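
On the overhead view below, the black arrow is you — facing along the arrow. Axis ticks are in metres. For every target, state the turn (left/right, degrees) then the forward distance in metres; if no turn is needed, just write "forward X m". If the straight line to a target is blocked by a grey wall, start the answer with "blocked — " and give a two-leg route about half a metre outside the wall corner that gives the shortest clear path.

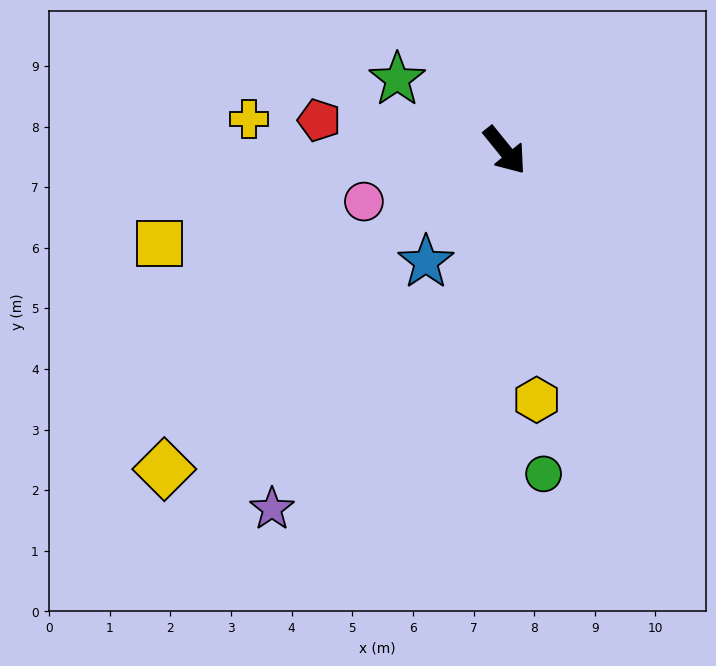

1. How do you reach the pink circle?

turn right 109°, forward 2.5 m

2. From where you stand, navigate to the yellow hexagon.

turn right 32°, forward 4.1 m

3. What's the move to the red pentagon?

turn right 138°, forward 3.1 m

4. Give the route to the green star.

turn right 162°, forward 2.1 m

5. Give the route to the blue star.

turn right 74°, forward 2.3 m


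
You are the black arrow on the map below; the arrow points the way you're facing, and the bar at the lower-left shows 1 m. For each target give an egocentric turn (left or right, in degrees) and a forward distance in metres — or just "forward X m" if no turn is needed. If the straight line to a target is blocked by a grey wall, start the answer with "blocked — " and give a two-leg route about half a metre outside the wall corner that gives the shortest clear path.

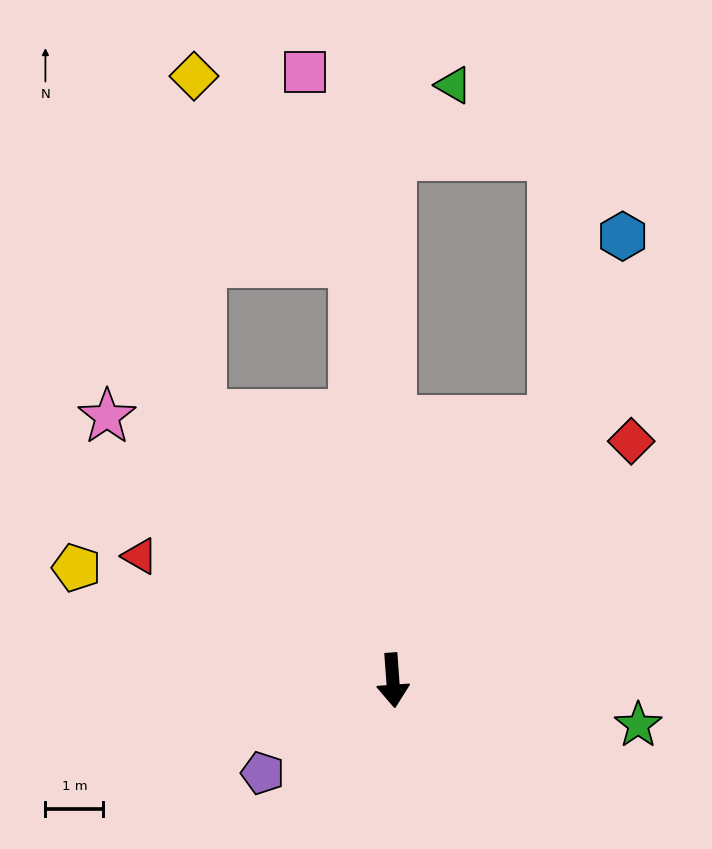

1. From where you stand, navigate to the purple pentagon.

turn right 59°, forward 2.8 m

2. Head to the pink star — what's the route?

turn right 137°, forward 6.7 m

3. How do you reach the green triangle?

blocked — turn left 176°, forward 9.0 m, then turn right 41°, forward 1.6 m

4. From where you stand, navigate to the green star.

turn left 76°, forward 4.3 m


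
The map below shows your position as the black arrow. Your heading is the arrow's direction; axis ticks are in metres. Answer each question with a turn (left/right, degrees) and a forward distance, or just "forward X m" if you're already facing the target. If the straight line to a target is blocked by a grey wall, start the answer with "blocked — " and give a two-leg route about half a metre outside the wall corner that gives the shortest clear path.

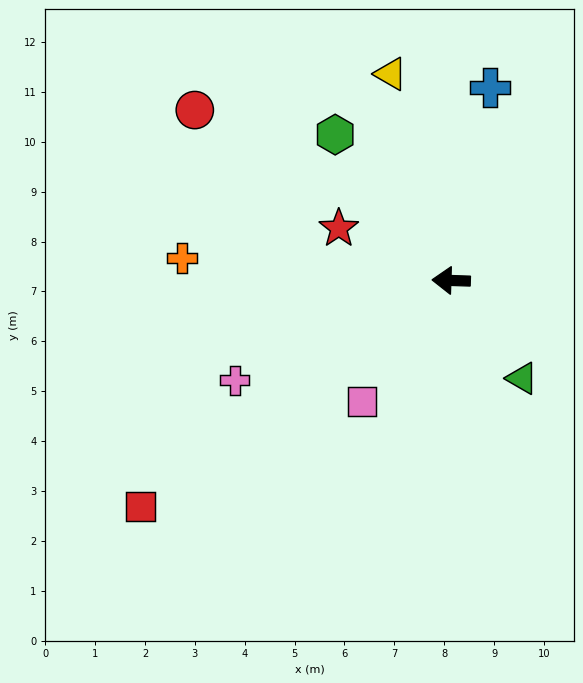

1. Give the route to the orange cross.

turn right 3°, forward 5.4 m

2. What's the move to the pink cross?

turn left 27°, forward 4.8 m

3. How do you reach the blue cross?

turn right 100°, forward 3.9 m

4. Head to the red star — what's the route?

turn right 23°, forward 2.5 m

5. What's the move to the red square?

turn left 38°, forward 7.7 m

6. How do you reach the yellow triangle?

turn right 72°, forward 4.3 m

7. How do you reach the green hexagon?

turn right 50°, forward 3.7 m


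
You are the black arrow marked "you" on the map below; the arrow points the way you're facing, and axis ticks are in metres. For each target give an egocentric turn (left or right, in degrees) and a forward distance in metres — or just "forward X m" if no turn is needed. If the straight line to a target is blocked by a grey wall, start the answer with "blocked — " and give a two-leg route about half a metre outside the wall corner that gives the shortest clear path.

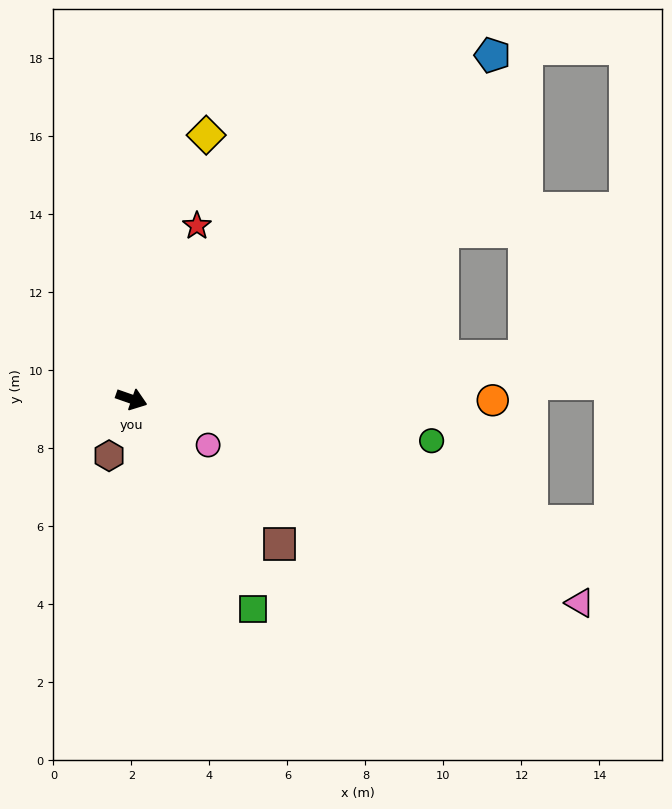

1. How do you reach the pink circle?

turn right 12°, forward 2.3 m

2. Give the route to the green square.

turn right 41°, forward 6.2 m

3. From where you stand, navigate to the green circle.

turn left 11°, forward 7.8 m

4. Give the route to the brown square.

turn right 25°, forward 5.3 m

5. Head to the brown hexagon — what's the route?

turn right 92°, forward 1.6 m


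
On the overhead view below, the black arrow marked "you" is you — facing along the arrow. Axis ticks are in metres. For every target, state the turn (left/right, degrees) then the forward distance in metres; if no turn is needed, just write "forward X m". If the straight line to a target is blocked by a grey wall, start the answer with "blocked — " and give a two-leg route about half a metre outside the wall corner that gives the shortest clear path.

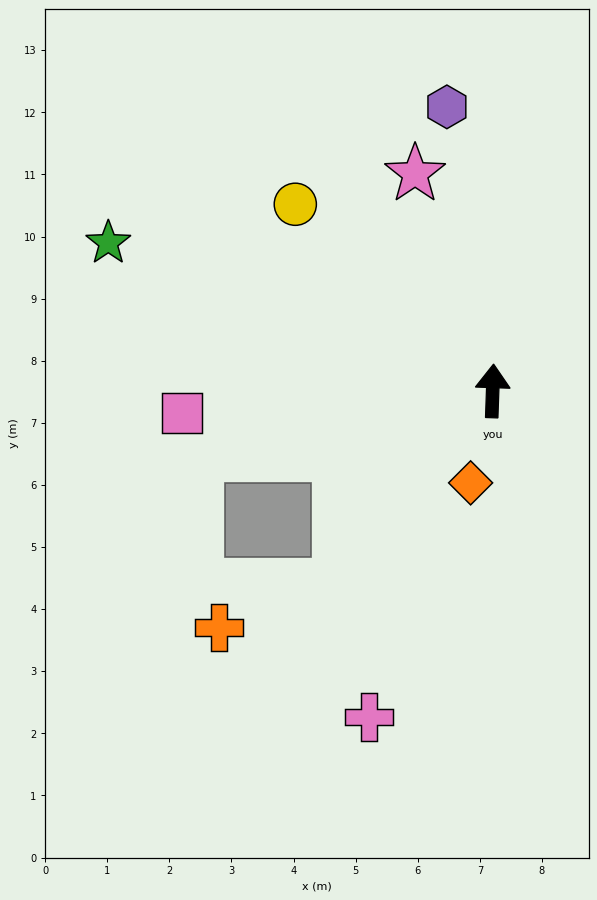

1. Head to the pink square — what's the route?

turn left 96°, forward 5.0 m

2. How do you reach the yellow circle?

turn left 49°, forward 4.4 m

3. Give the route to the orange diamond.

turn left 169°, forward 1.5 m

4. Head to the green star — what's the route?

turn left 71°, forward 6.6 m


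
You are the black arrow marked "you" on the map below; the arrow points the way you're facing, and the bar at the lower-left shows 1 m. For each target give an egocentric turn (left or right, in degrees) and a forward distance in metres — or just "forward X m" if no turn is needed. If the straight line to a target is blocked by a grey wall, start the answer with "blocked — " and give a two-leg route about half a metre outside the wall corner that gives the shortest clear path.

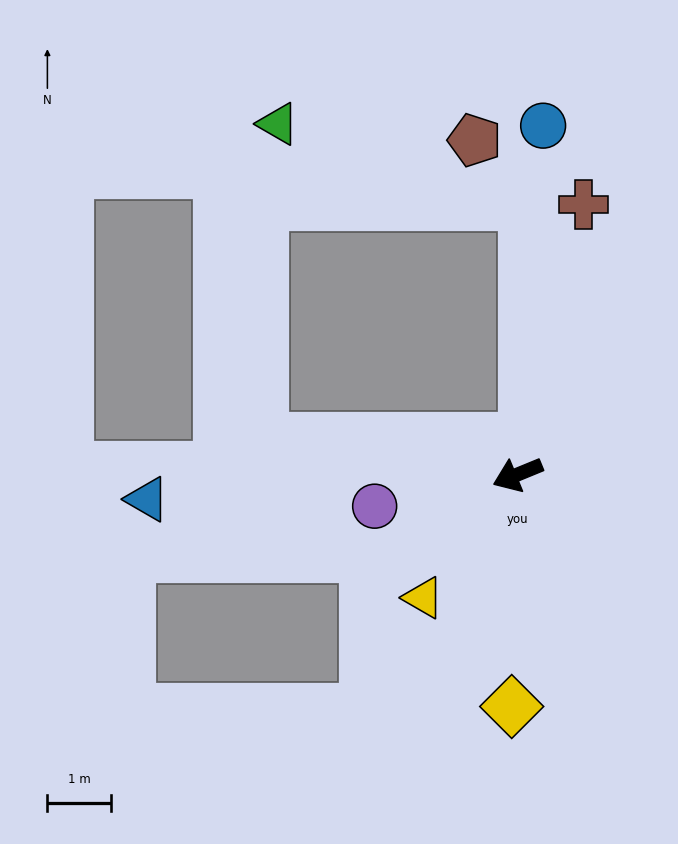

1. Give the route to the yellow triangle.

turn left 30°, forward 2.4 m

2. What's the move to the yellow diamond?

turn left 66°, forward 3.7 m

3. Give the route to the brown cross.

turn right 126°, forward 4.4 m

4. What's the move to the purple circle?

turn right 10°, forward 2.3 m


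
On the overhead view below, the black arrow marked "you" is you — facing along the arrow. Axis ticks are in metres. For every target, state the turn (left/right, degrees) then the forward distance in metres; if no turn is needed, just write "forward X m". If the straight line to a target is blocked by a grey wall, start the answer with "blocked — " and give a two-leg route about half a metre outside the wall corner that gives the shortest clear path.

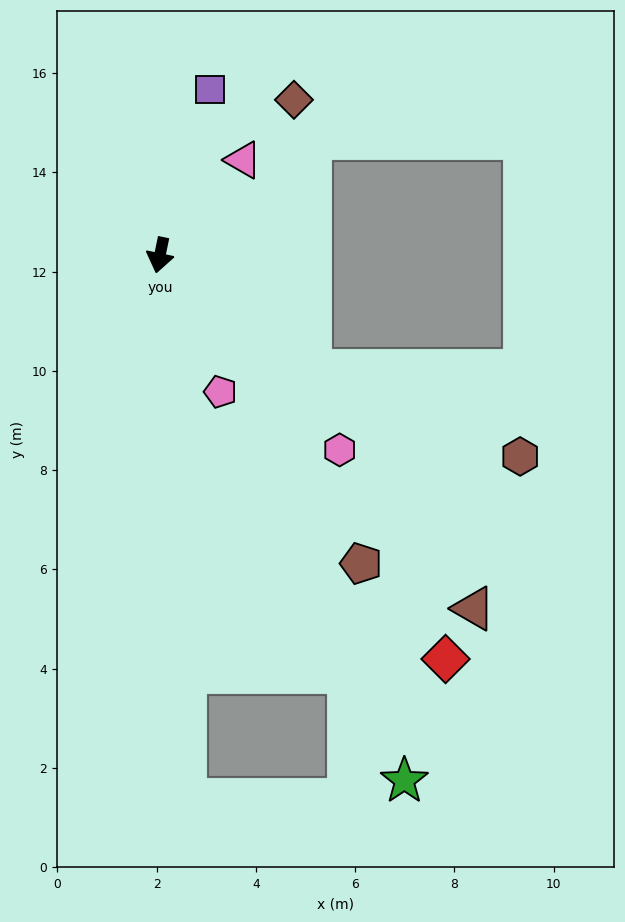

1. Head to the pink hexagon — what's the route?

turn left 54°, forward 5.3 m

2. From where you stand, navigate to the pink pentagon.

turn left 36°, forward 3.0 m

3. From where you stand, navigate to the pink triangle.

turn left 151°, forward 2.5 m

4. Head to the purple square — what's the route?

turn left 175°, forward 3.5 m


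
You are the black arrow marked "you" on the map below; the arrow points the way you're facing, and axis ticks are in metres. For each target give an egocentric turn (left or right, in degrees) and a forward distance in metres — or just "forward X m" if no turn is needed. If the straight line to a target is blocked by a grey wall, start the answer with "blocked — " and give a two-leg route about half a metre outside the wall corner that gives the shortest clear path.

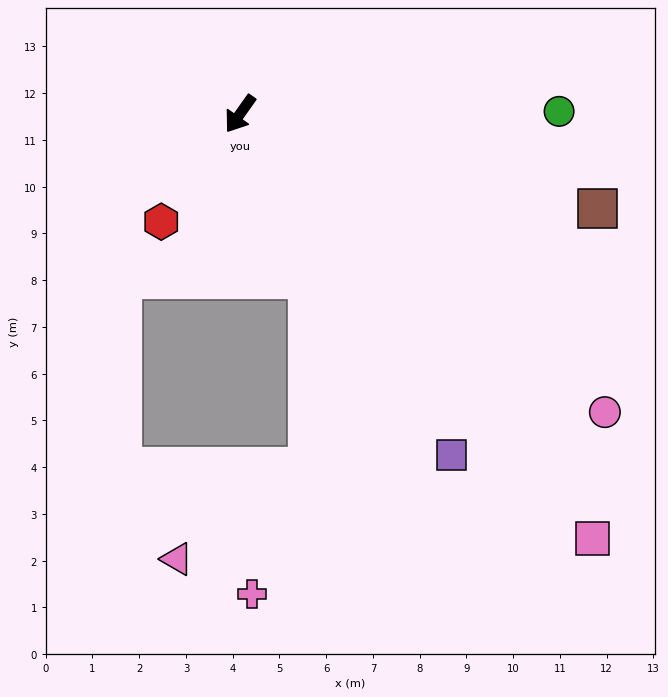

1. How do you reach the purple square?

turn left 67°, forward 8.6 m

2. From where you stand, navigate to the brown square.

turn left 110°, forward 7.9 m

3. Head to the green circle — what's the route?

turn left 126°, forward 6.8 m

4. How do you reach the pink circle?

turn left 86°, forward 10.1 m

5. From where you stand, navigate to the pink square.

turn left 75°, forward 11.8 m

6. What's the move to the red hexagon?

forward 2.9 m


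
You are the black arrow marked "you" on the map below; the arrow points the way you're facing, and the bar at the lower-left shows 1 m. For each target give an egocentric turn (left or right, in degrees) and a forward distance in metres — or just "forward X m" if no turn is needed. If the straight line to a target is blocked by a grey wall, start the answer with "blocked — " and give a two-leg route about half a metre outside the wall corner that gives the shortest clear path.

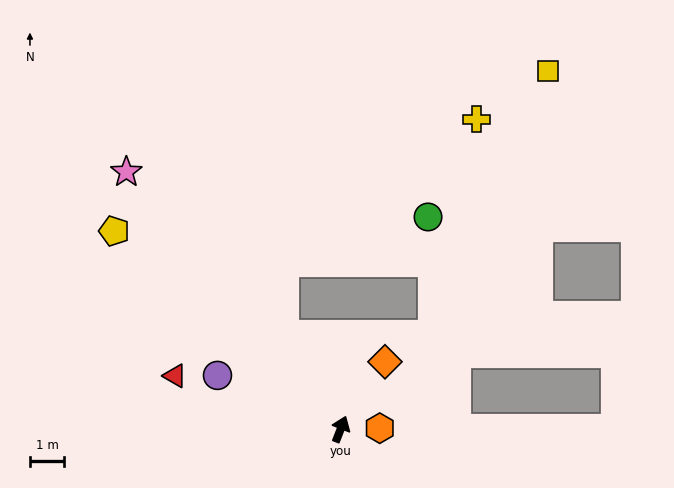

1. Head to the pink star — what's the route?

turn left 61°, forward 9.8 m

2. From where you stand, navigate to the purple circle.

turn left 88°, forward 4.0 m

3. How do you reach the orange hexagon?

turn right 67°, forward 1.1 m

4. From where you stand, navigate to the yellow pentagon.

turn left 70°, forward 8.8 m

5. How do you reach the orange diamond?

turn right 12°, forward 2.4 m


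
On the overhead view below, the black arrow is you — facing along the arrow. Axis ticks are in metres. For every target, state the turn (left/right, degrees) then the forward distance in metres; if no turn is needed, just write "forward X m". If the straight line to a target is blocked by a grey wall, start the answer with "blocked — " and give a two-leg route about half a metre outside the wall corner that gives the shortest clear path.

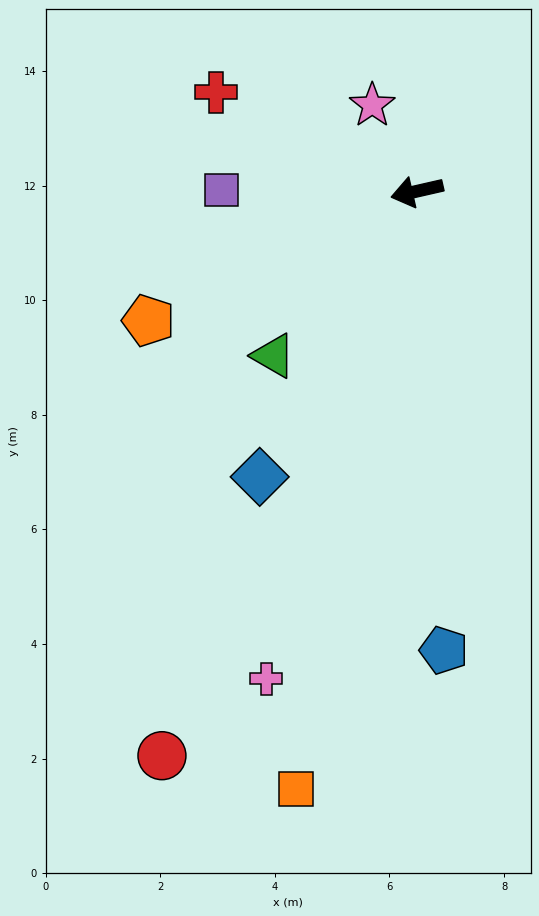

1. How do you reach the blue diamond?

turn left 48°, forward 5.7 m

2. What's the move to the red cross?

turn right 39°, forward 3.9 m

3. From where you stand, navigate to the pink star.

turn right 75°, forward 1.7 m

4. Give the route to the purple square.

turn right 13°, forward 3.4 m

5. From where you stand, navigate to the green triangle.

turn left 36°, forward 3.8 m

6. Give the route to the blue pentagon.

turn left 80°, forward 8.0 m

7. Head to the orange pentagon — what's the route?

turn left 13°, forward 5.2 m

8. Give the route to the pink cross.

turn left 60°, forward 8.9 m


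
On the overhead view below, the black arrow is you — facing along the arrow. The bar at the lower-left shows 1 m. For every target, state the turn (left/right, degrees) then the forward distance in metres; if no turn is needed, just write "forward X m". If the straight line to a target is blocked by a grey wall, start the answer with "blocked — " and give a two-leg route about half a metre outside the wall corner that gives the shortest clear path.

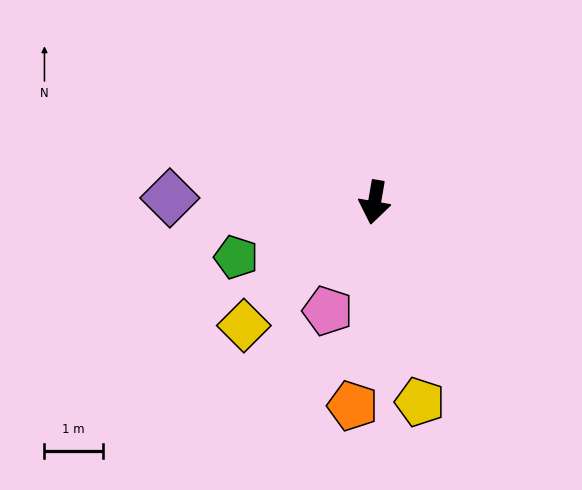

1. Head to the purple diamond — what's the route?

turn right 81°, forward 3.5 m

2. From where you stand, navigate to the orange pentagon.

turn left 4°, forward 3.5 m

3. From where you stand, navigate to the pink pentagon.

turn right 14°, forward 2.0 m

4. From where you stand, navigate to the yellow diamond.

turn right 37°, forward 3.1 m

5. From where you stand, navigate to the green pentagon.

turn right 59°, forward 2.5 m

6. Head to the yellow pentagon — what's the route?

turn left 23°, forward 3.5 m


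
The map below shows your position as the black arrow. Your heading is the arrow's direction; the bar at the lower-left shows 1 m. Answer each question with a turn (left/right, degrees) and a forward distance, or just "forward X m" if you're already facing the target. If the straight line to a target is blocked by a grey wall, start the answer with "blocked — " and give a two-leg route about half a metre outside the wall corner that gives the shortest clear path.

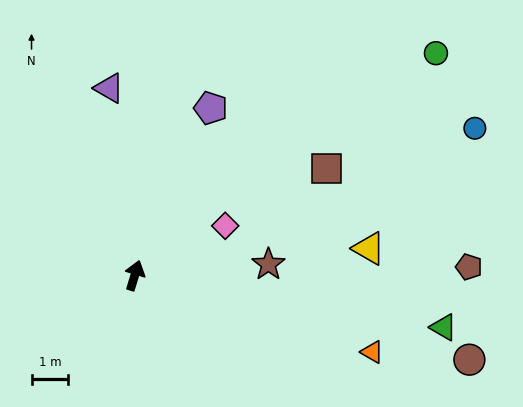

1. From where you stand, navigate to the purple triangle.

turn left 25°, forward 5.1 m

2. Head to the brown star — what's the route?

turn right 68°, forward 3.6 m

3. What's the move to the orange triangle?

turn right 91°, forward 6.8 m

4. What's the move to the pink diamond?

turn right 44°, forward 2.8 m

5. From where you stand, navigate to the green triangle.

turn right 83°, forward 8.5 m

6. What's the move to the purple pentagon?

turn right 8°, forward 5.0 m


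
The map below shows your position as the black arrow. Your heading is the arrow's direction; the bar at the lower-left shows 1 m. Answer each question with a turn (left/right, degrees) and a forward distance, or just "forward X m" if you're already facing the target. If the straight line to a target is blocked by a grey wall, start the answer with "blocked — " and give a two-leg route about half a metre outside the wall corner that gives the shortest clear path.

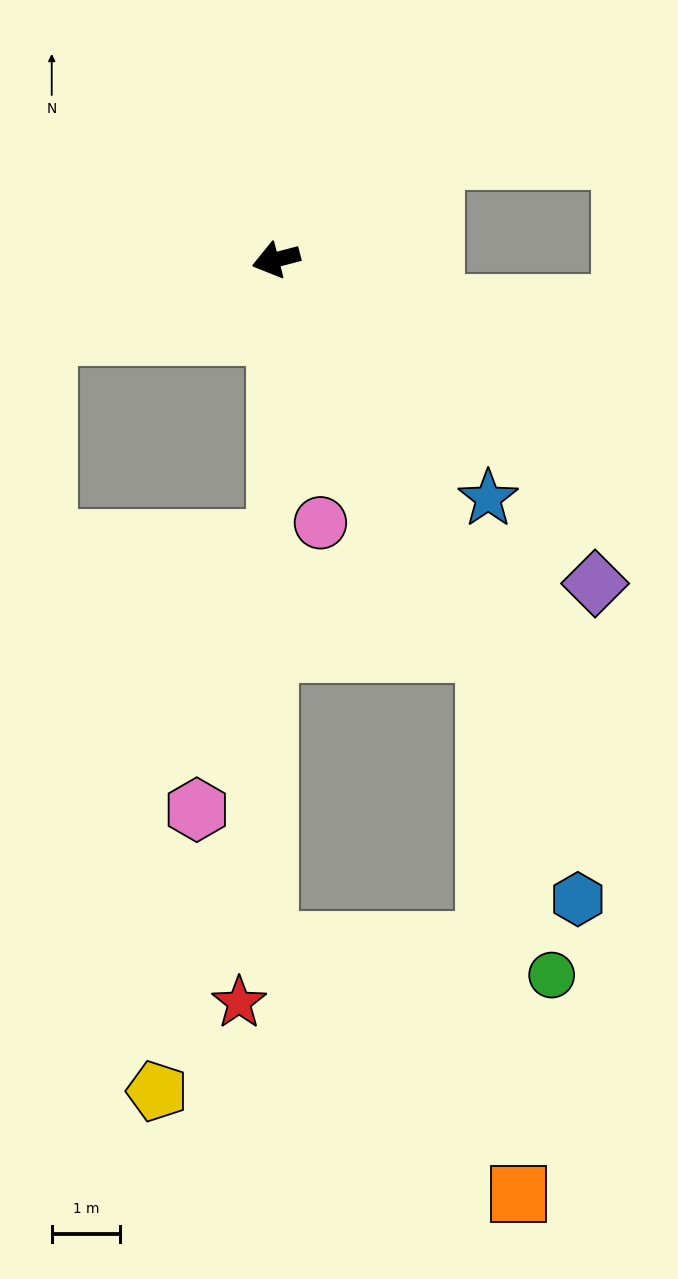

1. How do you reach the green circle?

blocked — turn left 103°, forward 6.5 m, then turn right 16°, forward 4.8 m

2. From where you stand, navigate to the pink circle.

turn left 85°, forward 3.9 m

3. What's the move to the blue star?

turn left 117°, forward 4.7 m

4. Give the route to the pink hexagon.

blocked — turn left 75°, forward 4.1 m, then turn right 16°, forward 4.2 m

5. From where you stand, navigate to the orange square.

blocked — turn left 103°, forward 6.5 m, then turn right 24°, forward 8.0 m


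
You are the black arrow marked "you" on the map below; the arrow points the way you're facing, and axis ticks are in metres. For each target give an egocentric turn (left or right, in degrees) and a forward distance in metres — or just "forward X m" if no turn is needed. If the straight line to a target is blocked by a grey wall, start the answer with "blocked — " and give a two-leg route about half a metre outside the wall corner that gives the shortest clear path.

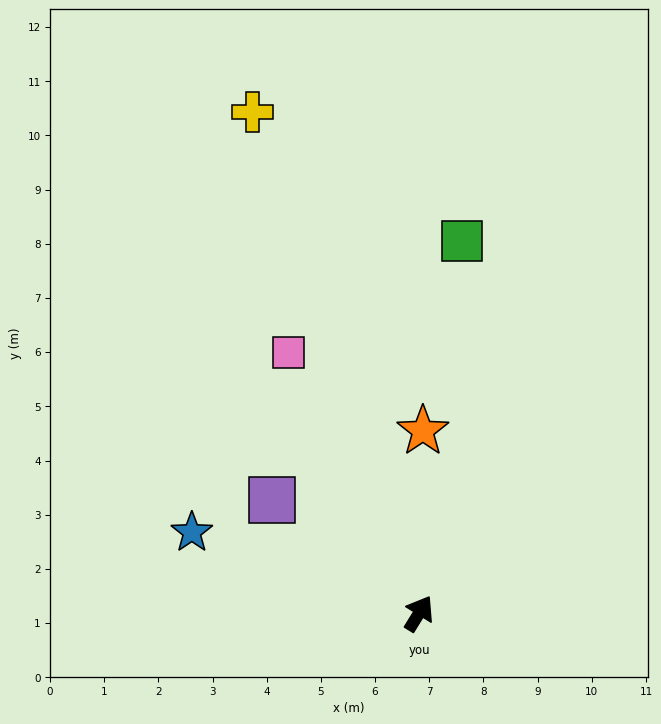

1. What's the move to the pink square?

turn left 58°, forward 5.4 m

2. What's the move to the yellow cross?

turn left 50°, forward 9.8 m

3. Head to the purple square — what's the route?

turn left 84°, forward 3.4 m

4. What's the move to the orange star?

turn left 30°, forward 3.4 m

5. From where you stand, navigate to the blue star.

turn left 102°, forward 4.5 m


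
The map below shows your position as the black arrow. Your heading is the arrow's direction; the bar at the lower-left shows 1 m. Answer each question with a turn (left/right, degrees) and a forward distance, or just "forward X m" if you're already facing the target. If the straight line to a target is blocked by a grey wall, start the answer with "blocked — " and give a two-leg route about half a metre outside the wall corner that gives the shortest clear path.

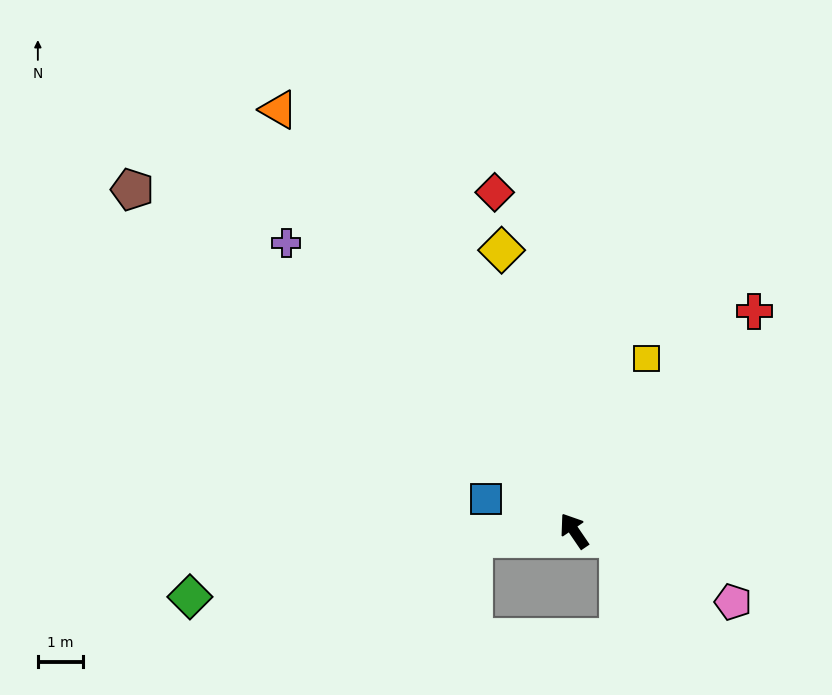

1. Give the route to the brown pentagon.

turn left 18°, forward 12.5 m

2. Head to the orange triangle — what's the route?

forward 11.5 m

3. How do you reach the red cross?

turn right 74°, forward 6.4 m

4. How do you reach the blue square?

turn left 36°, forward 2.1 m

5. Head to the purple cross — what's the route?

turn left 11°, forward 9.1 m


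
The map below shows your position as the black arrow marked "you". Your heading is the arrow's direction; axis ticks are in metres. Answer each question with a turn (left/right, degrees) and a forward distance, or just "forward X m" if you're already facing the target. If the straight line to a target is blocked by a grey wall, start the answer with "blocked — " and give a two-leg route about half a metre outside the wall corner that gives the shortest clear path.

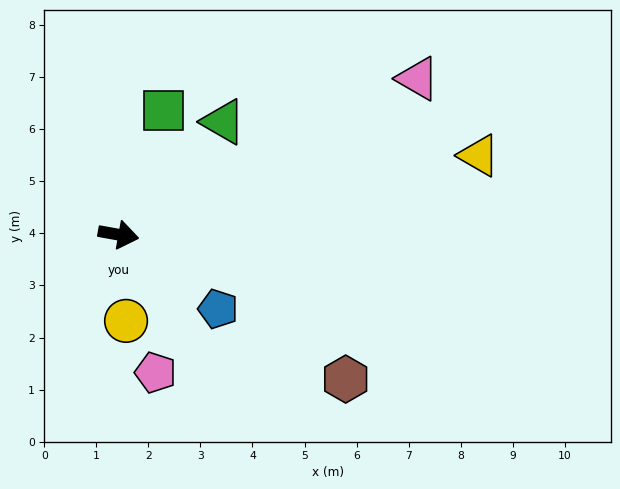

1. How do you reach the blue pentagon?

turn right 27°, forward 2.4 m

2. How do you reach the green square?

turn left 80°, forward 2.5 m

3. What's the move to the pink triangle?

turn left 38°, forward 6.5 m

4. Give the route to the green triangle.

turn left 57°, forward 3.0 m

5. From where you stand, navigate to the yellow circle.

turn right 75°, forward 1.7 m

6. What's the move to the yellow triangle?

turn left 23°, forward 7.1 m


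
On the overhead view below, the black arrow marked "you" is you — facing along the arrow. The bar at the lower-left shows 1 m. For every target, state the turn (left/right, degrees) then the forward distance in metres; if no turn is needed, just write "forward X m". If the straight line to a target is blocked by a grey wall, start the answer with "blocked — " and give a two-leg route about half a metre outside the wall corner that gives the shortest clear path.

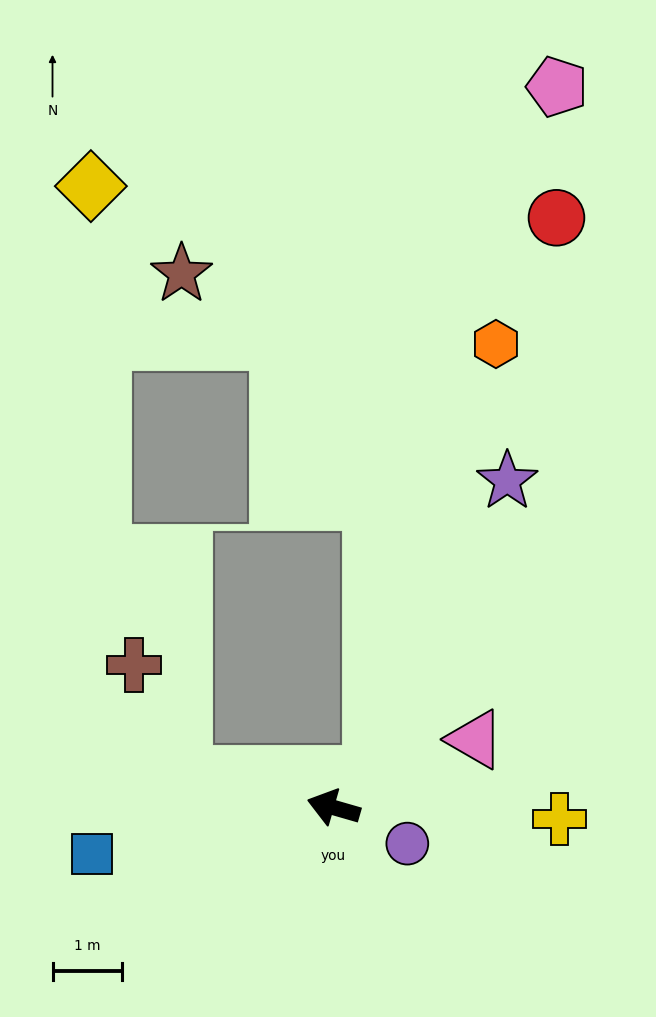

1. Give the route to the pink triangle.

turn right 138°, forward 2.3 m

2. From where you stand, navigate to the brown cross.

blocked — turn left 4°, forward 2.2 m, then turn right 54°, forward 1.7 m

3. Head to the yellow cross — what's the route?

turn right 167°, forward 3.3 m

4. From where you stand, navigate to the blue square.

turn left 27°, forward 3.6 m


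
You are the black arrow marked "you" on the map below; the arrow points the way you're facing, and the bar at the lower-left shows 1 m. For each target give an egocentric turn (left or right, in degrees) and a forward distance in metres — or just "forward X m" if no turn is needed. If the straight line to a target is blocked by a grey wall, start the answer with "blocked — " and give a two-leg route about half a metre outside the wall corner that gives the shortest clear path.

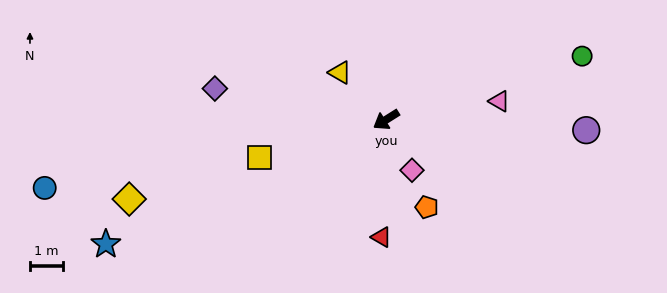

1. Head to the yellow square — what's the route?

turn right 16°, forward 4.0 m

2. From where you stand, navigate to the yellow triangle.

turn right 78°, forward 2.0 m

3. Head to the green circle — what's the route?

turn left 166°, forward 6.2 m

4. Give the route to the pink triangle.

turn left 157°, forward 3.5 m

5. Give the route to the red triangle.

turn left 55°, forward 3.6 m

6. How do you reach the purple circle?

turn left 145°, forward 6.1 m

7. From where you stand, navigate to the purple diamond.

turn right 42°, forward 5.3 m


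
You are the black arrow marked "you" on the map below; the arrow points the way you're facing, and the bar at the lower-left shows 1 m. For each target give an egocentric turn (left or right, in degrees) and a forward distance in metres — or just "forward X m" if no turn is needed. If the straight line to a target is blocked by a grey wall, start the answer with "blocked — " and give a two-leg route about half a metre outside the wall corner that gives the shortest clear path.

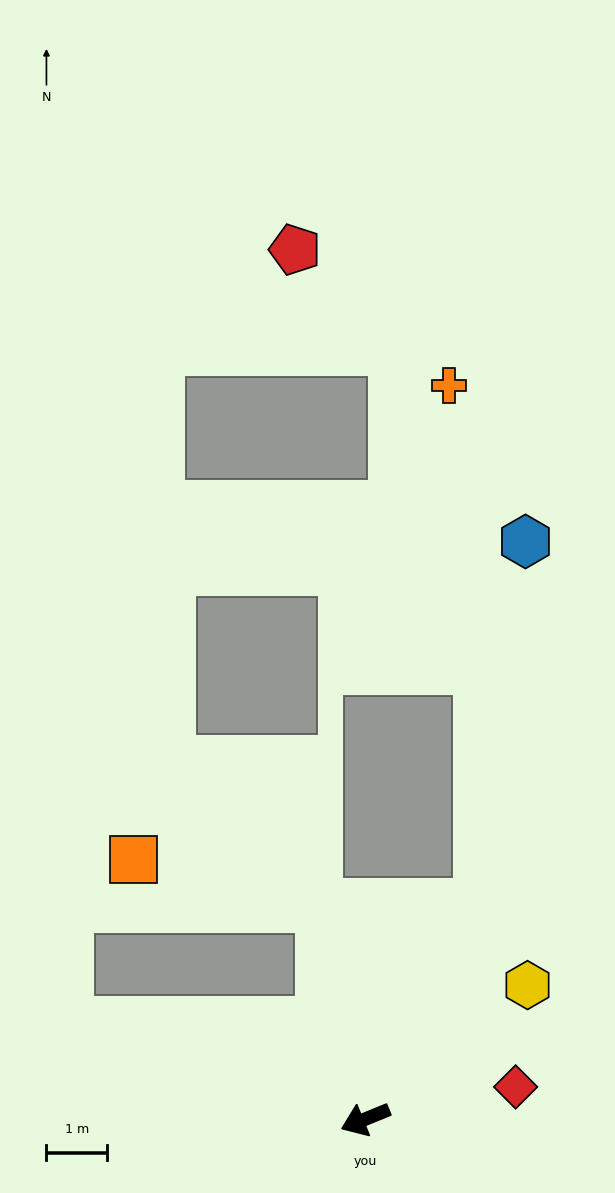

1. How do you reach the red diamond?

turn left 170°, forward 2.5 m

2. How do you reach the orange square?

blocked — turn right 100°, forward 3.6 m, then turn left 64°, forward 3.2 m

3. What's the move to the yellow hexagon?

turn right 163°, forward 3.5 m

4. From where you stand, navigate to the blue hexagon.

blocked — turn right 140°, forward 4.0 m, then turn left 20°, forward 6.0 m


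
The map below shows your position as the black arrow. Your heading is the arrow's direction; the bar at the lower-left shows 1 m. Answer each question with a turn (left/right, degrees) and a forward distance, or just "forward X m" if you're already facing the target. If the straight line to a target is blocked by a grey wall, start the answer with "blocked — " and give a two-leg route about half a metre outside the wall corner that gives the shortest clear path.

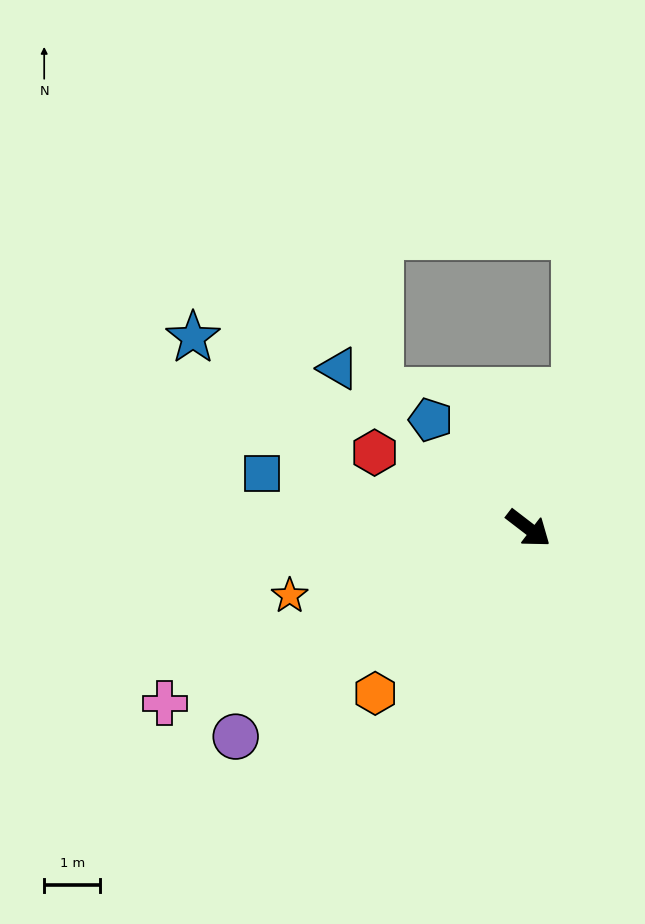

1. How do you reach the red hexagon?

turn right 169°, forward 3.0 m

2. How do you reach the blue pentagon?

turn left 170°, forward 2.6 m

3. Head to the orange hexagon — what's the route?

turn right 95°, forward 4.0 m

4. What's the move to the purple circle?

turn right 107°, forward 6.4 m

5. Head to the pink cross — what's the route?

turn right 117°, forward 7.2 m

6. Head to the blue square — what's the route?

turn right 154°, forward 4.8 m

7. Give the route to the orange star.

turn right 127°, forward 4.4 m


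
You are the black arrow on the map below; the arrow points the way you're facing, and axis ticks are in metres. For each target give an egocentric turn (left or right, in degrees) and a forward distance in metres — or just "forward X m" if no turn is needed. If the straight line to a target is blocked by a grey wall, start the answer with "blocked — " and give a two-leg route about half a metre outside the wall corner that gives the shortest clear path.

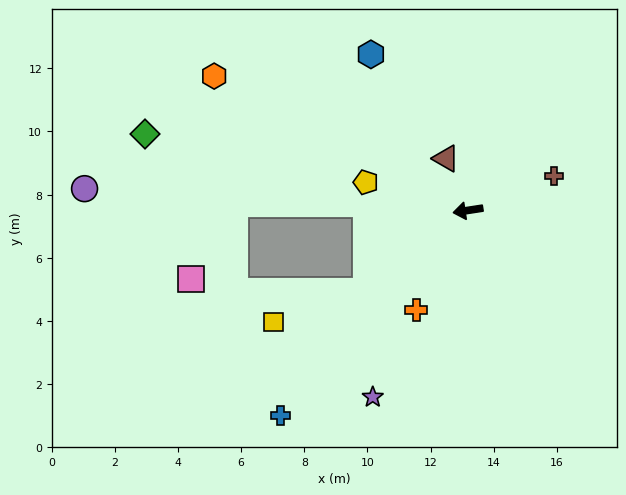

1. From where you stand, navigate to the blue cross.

turn left 39°, forward 8.8 m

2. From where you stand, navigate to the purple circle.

turn right 12°, forward 12.2 m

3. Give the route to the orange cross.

turn left 54°, forward 3.6 m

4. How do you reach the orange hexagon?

turn right 37°, forward 9.1 m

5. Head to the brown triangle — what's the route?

turn right 76°, forward 1.8 m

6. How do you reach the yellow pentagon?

turn right 24°, forward 3.4 m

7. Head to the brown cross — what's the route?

turn right 167°, forward 2.9 m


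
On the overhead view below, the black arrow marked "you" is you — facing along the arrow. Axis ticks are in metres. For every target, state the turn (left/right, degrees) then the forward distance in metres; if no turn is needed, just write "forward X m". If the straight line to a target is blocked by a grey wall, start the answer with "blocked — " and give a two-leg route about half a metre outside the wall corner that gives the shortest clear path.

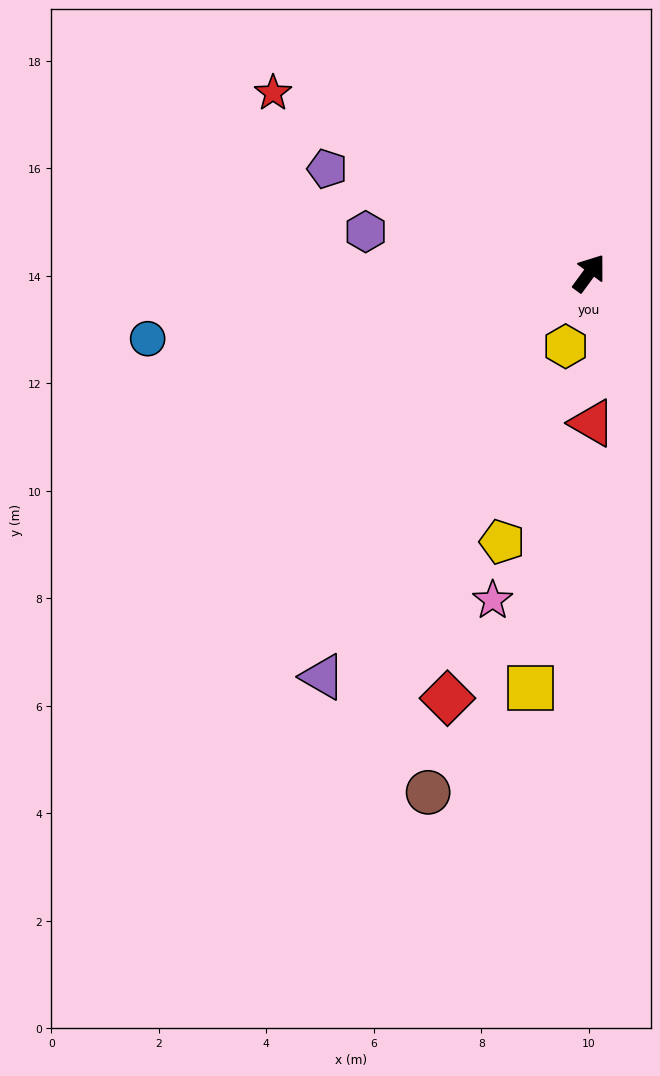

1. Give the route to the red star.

turn left 97°, forward 6.8 m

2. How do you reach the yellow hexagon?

turn right 162°, forward 1.4 m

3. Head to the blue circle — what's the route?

turn left 135°, forward 8.3 m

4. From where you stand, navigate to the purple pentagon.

turn left 105°, forward 5.2 m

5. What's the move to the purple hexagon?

turn left 116°, forward 4.2 m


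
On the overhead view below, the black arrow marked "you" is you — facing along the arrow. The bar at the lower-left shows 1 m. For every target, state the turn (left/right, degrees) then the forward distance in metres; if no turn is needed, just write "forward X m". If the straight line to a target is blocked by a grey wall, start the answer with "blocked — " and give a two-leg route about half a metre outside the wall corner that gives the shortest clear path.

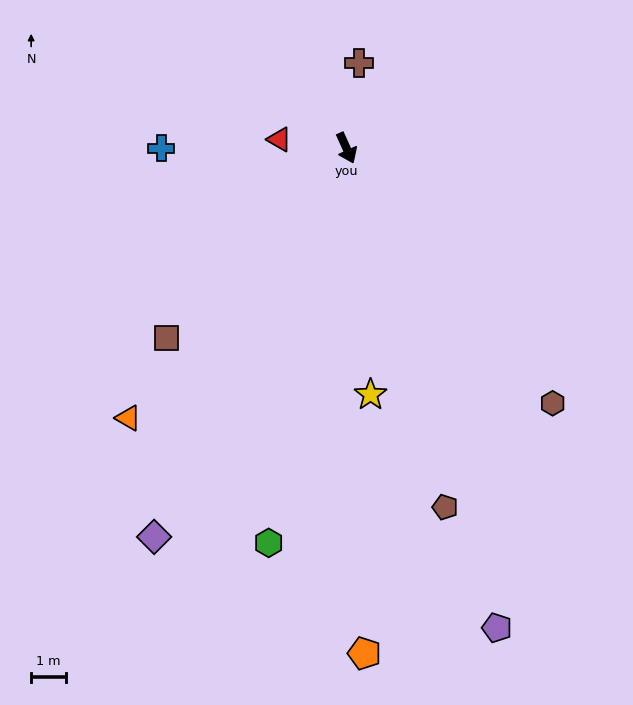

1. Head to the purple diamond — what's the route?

turn right 51°, forward 12.4 m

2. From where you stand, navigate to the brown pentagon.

turn right 9°, forward 10.7 m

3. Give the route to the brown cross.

turn left 147°, forward 2.5 m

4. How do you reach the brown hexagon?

turn left 15°, forward 9.4 m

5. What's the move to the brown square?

turn right 68°, forward 7.5 m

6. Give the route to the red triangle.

turn right 122°, forward 1.9 m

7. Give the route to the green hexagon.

turn right 36°, forward 11.5 m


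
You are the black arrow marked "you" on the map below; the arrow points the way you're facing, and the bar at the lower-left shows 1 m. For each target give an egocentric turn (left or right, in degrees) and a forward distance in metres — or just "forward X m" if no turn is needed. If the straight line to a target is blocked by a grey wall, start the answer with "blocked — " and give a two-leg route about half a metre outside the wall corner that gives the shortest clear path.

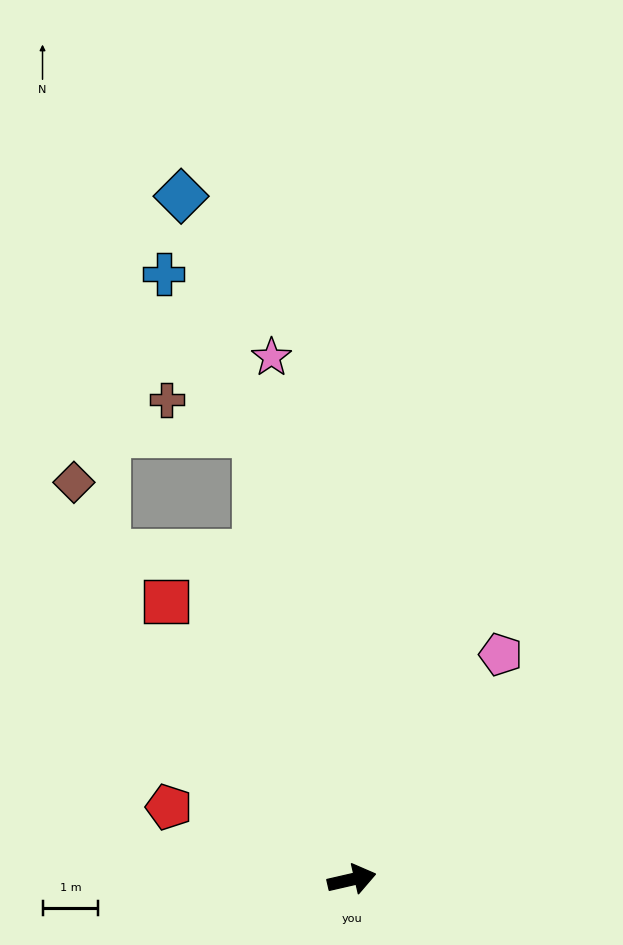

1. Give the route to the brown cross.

blocked — turn left 89°, forward 8.1 m, then turn left 57°, forward 1.7 m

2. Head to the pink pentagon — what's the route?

turn left 44°, forward 4.8 m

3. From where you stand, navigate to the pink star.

turn left 86°, forward 9.5 m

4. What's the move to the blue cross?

blocked — turn left 89°, forward 8.1 m, then turn left 18°, forward 3.3 m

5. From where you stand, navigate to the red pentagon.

turn left 145°, forward 3.5 m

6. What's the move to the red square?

turn left 111°, forward 6.0 m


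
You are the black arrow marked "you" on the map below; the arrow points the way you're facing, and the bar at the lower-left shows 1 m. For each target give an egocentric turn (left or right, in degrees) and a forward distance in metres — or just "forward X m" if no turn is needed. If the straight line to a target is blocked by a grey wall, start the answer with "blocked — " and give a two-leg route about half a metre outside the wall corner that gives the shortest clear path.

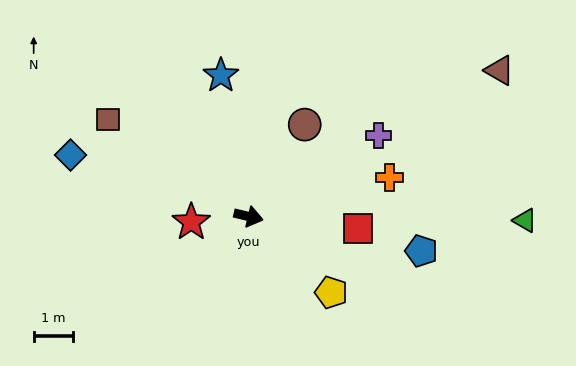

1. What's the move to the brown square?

turn left 159°, forward 4.4 m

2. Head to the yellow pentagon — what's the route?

turn right 29°, forward 2.9 m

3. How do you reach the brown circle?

turn left 72°, forward 2.8 m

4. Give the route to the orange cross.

turn left 29°, forward 3.7 m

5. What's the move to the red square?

turn left 7°, forward 2.8 m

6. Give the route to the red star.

turn right 161°, forward 1.5 m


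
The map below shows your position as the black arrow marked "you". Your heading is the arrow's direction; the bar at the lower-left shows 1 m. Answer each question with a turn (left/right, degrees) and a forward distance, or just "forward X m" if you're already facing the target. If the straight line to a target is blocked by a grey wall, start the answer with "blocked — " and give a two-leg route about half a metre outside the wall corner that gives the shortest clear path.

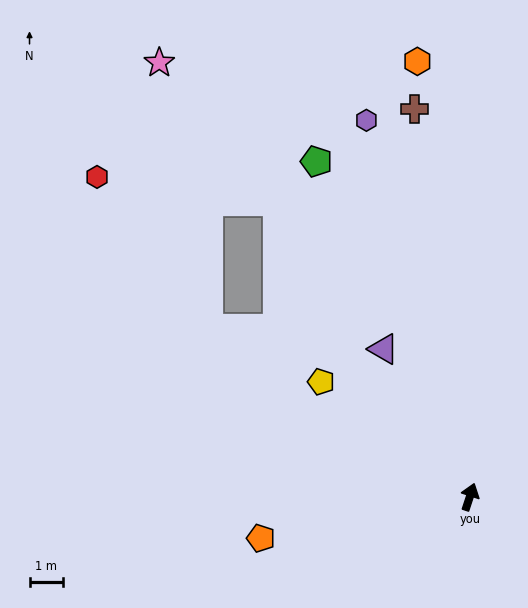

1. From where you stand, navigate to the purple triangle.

turn left 49°, forward 5.1 m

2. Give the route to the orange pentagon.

turn left 119°, forward 6.3 m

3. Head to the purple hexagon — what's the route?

turn left 34°, forward 11.6 m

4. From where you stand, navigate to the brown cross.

turn left 26°, forward 11.6 m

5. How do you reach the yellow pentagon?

turn left 71°, forward 5.6 m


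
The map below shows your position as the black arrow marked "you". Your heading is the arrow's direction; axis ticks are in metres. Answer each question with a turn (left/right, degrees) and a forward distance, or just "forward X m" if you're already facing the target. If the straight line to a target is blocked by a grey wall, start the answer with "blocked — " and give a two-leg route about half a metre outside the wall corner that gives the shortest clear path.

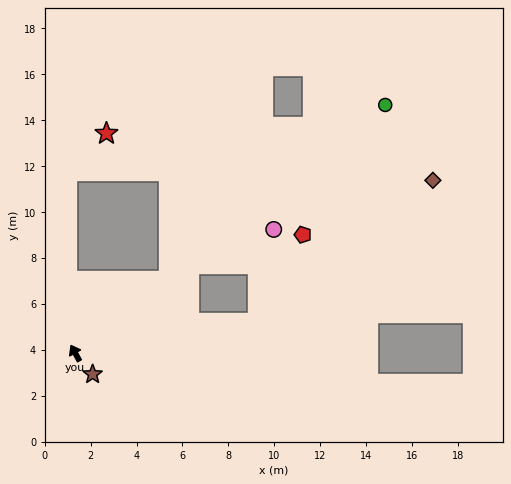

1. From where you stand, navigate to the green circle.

turn right 80°, forward 17.3 m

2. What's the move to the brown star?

turn right 169°, forward 1.2 m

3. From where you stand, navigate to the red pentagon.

blocked — turn right 81°, forward 6.3 m, then turn right 23°, forward 5.1 m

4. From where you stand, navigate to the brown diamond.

blocked — turn right 109°, forward 8.0 m, then turn left 29°, forward 9.9 m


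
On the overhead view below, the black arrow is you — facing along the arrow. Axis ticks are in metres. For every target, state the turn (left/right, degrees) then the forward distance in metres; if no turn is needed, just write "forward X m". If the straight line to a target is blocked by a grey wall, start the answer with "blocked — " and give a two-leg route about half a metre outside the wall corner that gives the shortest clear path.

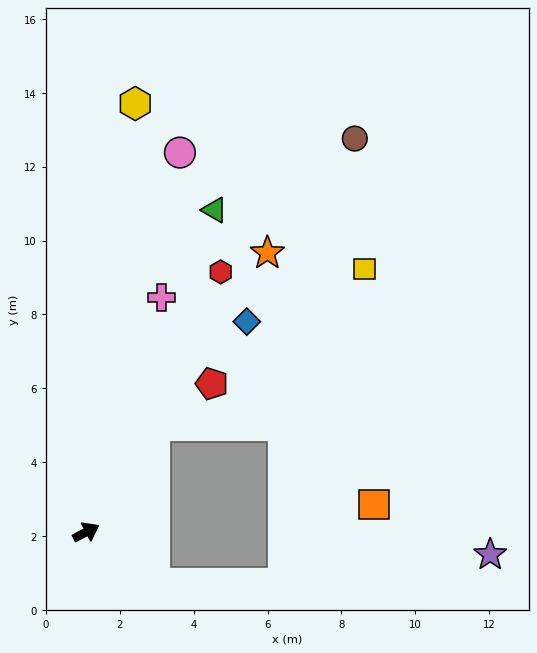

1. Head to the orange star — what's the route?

turn left 29°, forward 9.0 m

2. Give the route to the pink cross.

turn left 44°, forward 6.7 m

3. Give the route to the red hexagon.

turn left 35°, forward 7.9 m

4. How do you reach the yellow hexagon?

turn left 56°, forward 11.7 m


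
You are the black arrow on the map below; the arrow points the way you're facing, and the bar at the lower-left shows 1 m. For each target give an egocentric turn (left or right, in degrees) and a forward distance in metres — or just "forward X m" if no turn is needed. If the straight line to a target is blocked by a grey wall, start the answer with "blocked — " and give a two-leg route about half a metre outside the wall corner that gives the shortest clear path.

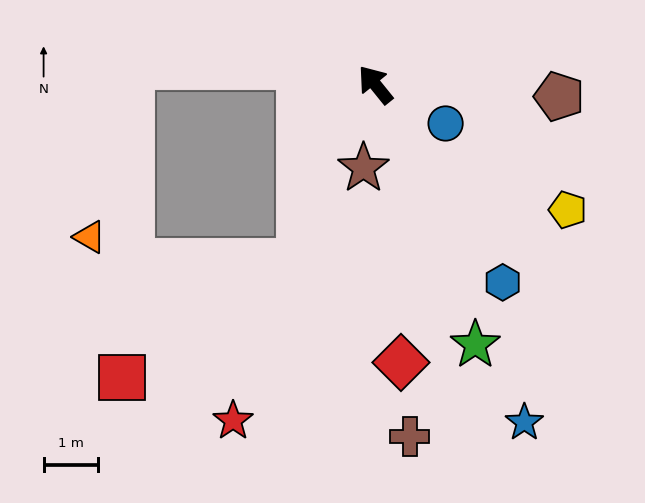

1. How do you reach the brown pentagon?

turn right 133°, forward 3.4 m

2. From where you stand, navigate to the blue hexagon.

turn left 174°, forward 4.3 m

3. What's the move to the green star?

turn left 162°, forward 5.1 m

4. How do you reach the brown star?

turn left 133°, forward 1.5 m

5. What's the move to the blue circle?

turn right 158°, forward 1.5 m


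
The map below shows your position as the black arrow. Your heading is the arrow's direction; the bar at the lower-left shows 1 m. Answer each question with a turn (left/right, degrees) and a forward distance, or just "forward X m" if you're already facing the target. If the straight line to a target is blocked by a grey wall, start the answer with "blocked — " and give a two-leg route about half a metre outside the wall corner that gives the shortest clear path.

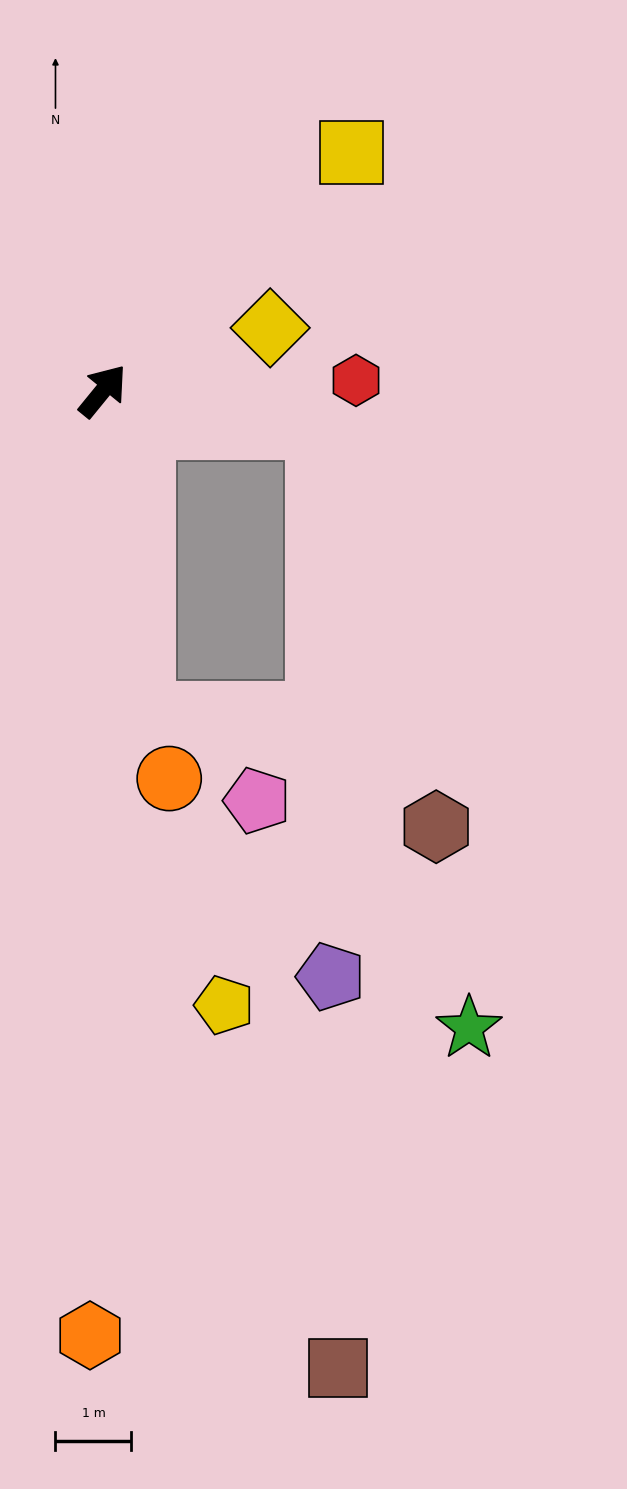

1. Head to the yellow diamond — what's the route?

turn right 30°, forward 2.4 m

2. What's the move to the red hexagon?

turn right 48°, forward 3.3 m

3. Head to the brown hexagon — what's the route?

blocked — turn right 60°, forward 2.9 m, then turn right 64°, forward 5.5 m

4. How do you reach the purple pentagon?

blocked — turn right 60°, forward 2.9 m, then turn right 80°, forward 7.2 m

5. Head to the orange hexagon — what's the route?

turn right 142°, forward 12.4 m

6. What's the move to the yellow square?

turn right 7°, forward 4.5 m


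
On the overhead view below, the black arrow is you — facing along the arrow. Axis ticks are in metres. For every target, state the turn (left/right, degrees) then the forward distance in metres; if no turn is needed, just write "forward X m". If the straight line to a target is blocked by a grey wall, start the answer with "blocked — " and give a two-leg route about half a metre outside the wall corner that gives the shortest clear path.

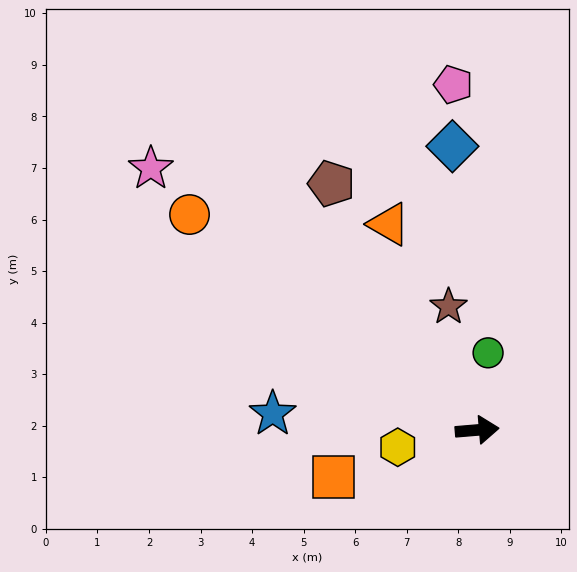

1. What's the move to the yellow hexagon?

turn right 173°, forward 1.6 m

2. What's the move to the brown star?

turn left 98°, forward 2.5 m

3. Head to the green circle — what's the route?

turn left 77°, forward 1.5 m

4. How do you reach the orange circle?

turn left 138°, forward 7.0 m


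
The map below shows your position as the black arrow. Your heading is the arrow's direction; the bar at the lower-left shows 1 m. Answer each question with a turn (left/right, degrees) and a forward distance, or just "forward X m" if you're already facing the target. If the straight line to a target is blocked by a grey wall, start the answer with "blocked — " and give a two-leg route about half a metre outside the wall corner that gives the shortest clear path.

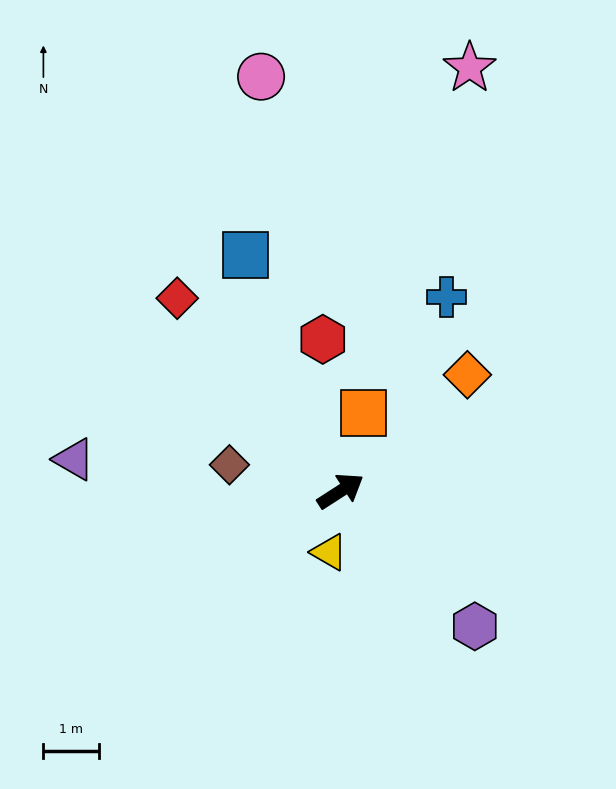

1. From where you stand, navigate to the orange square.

turn left 41°, forward 1.5 m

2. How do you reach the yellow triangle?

turn right 133°, forward 1.1 m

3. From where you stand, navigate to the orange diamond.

turn left 10°, forward 3.1 m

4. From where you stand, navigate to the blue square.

turn left 79°, forward 4.6 m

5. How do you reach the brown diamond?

turn left 134°, forward 2.1 m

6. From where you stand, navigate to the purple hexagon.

turn right 78°, forward 3.4 m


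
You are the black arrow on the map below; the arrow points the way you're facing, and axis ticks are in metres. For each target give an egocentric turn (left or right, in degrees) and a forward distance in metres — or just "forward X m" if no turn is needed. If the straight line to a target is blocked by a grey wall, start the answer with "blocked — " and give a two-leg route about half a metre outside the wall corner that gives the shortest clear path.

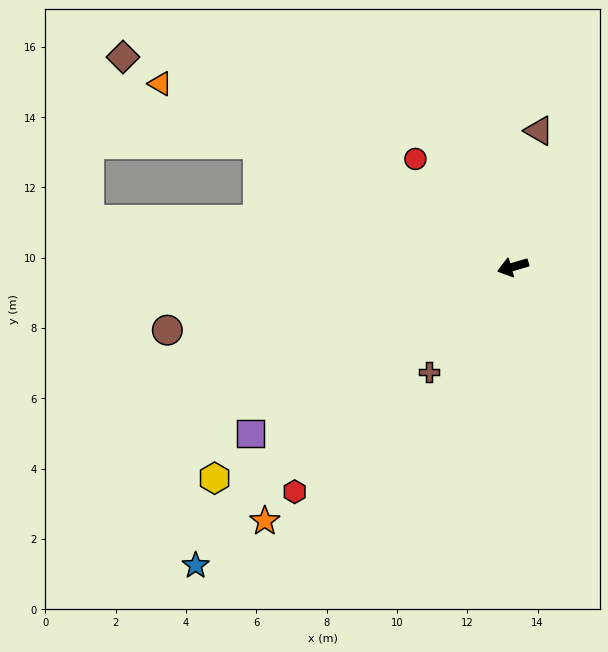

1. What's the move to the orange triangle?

turn right 44°, forward 11.3 m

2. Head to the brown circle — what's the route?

turn right 6°, forward 10.0 m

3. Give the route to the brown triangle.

turn right 117°, forward 3.9 m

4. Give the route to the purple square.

turn left 16°, forward 8.8 m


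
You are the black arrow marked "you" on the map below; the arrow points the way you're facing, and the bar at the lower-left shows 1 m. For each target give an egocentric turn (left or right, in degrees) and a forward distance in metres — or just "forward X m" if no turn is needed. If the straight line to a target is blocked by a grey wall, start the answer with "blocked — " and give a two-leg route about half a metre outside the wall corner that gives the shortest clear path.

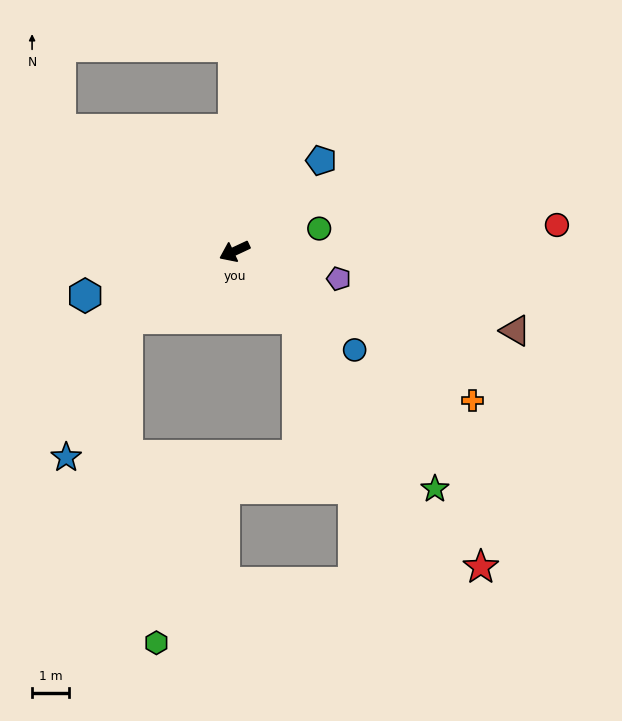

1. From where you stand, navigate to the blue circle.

turn left 116°, forward 4.2 m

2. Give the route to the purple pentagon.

turn left 140°, forward 2.9 m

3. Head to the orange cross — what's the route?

turn left 123°, forward 7.6 m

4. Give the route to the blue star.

blocked — turn left 7°, forward 3.4 m, then turn left 34°, forward 4.1 m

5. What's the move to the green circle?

turn left 170°, forward 2.4 m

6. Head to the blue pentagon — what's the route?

turn right 159°, forward 3.4 m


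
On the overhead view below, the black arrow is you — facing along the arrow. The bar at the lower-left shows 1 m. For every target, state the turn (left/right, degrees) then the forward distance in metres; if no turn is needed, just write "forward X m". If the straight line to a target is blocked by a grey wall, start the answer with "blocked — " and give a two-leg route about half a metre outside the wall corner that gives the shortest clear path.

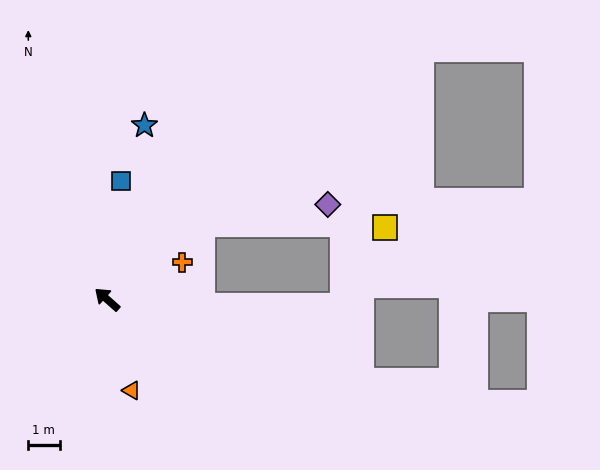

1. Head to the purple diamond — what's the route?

blocked — turn right 100°, forward 3.9 m, then turn right 30°, forward 4.1 m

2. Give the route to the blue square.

turn right 55°, forward 3.8 m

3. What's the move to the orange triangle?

turn left 147°, forward 3.0 m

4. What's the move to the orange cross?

turn right 112°, forward 2.7 m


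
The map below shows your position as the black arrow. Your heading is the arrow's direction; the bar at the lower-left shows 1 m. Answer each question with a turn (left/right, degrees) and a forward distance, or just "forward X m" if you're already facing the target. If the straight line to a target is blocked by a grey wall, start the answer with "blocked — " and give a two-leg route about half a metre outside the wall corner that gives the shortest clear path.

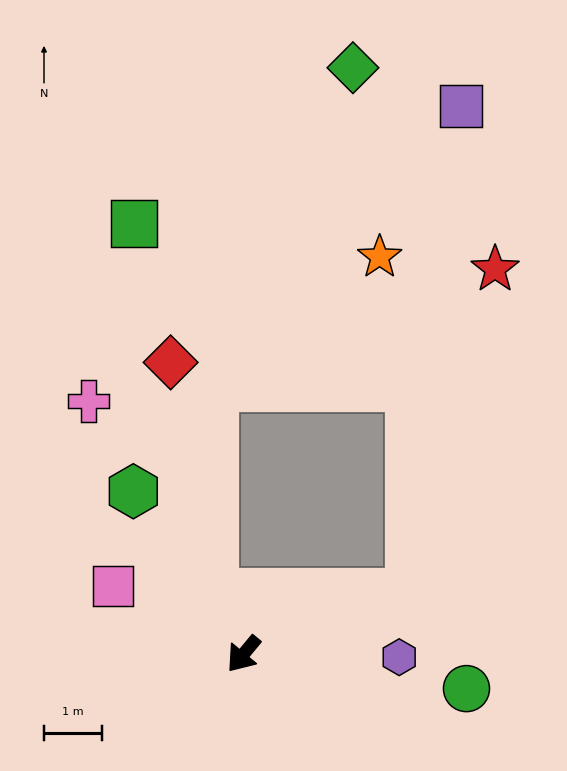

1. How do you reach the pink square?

turn right 78°, forward 2.5 m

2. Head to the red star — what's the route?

blocked — turn left 150°, forward 3.0 m, then turn left 55°, forward 5.7 m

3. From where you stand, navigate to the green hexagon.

turn right 106°, forward 3.4 m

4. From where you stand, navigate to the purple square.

blocked — turn left 150°, forward 3.0 m, then turn left 64°, forward 8.4 m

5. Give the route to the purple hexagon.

turn left 129°, forward 2.7 m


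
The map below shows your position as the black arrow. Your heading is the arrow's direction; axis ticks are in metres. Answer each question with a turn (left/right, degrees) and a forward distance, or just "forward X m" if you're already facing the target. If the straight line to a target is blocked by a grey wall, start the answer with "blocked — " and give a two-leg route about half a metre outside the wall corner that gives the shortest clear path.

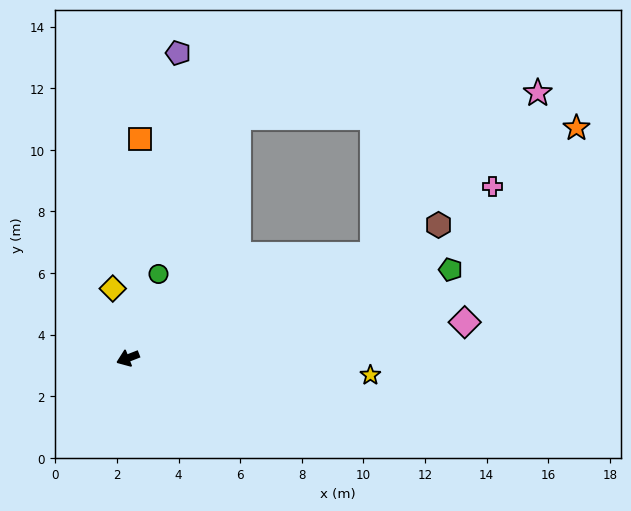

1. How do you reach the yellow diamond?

turn right 99°, forward 2.3 m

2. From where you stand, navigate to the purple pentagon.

turn right 121°, forward 10.0 m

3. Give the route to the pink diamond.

turn left 165°, forward 11.0 m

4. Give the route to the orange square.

turn right 114°, forward 7.1 m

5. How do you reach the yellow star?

turn left 155°, forward 7.9 m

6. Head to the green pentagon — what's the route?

turn left 174°, forward 10.9 m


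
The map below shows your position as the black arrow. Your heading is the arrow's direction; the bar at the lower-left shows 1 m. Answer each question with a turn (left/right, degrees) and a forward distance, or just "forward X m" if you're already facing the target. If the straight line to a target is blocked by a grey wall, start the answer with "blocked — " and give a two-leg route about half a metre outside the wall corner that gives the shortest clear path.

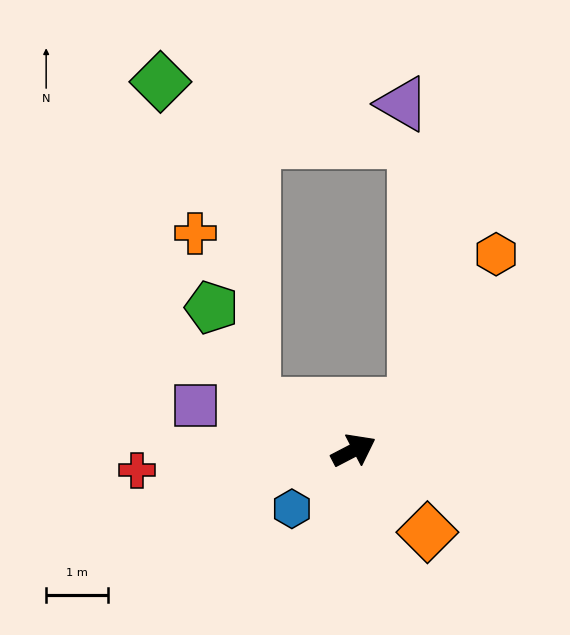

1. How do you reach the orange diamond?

turn right 76°, forward 1.8 m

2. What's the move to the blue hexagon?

turn right 164°, forward 1.4 m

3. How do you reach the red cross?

turn left 158°, forward 3.5 m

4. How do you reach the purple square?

turn left 137°, forward 2.7 m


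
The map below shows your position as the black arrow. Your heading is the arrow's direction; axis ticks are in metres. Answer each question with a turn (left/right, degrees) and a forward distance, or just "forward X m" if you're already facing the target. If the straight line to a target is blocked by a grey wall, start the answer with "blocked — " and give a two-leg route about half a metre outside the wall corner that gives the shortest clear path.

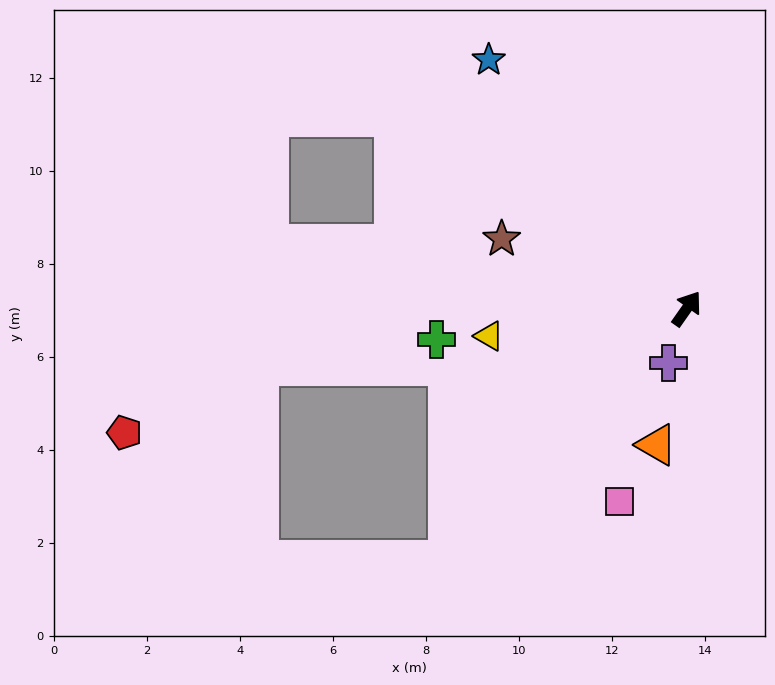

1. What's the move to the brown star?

turn left 104°, forward 4.2 m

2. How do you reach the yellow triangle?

turn left 133°, forward 4.3 m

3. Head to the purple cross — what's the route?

turn right 163°, forward 1.2 m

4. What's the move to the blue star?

turn left 74°, forward 6.8 m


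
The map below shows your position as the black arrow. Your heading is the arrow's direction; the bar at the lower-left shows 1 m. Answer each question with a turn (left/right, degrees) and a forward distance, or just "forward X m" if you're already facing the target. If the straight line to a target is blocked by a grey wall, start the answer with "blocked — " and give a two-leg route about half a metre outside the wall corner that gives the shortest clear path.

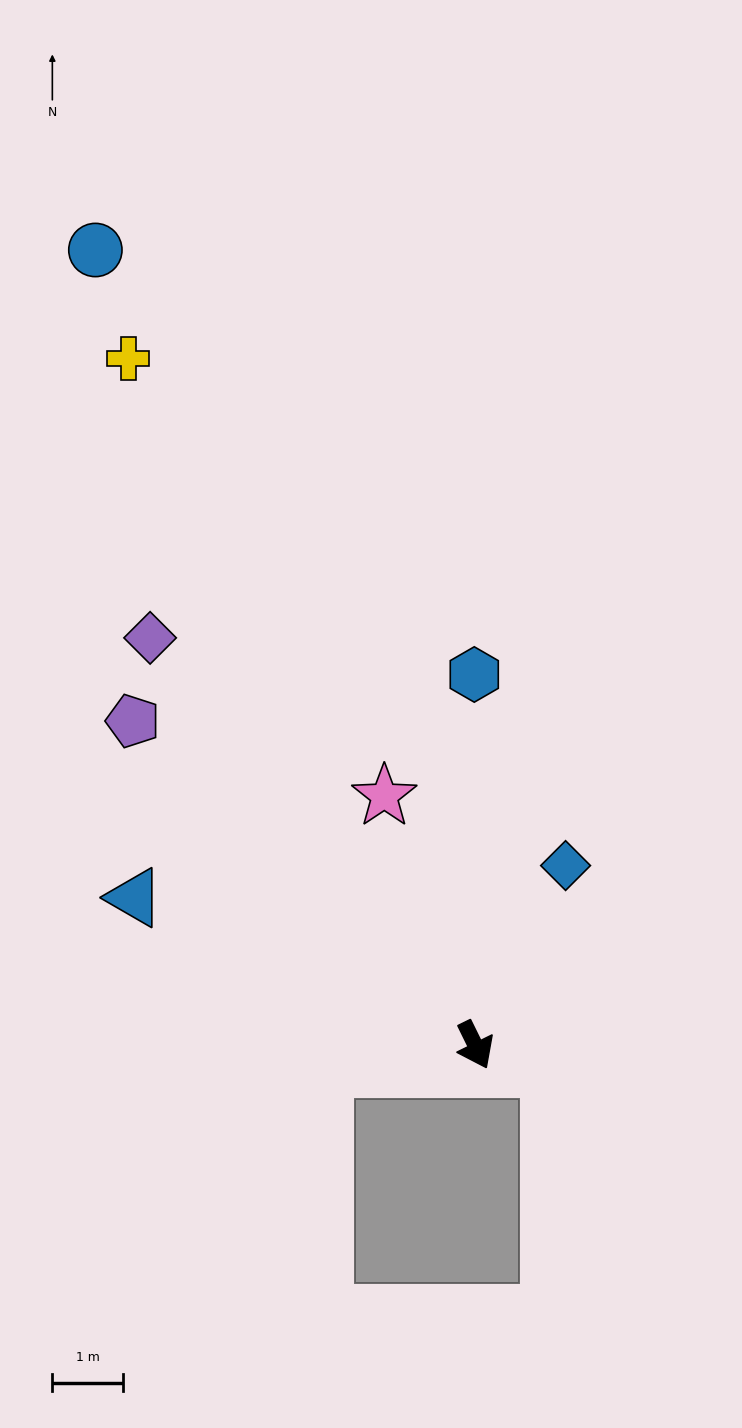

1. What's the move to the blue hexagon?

turn left 154°, forward 5.2 m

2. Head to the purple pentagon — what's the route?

turn right 160°, forward 6.7 m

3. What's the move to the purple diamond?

turn right 168°, forward 7.4 m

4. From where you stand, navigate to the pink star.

turn left 174°, forward 3.7 m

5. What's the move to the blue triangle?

turn right 140°, forward 5.2 m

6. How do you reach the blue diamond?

turn left 127°, forward 2.8 m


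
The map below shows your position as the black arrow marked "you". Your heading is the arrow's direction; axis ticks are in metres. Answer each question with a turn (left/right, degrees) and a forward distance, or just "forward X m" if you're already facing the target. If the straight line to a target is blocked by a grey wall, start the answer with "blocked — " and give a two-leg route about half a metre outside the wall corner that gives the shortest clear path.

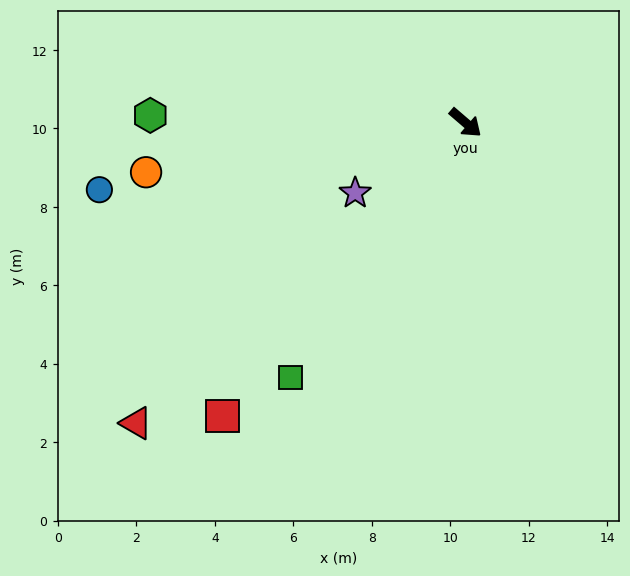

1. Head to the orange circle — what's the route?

turn right 130°, forward 8.2 m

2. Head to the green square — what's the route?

turn right 84°, forward 7.9 m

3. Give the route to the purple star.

turn right 107°, forward 3.3 m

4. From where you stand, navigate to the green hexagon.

turn right 141°, forward 8.0 m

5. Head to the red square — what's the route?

turn right 89°, forward 9.7 m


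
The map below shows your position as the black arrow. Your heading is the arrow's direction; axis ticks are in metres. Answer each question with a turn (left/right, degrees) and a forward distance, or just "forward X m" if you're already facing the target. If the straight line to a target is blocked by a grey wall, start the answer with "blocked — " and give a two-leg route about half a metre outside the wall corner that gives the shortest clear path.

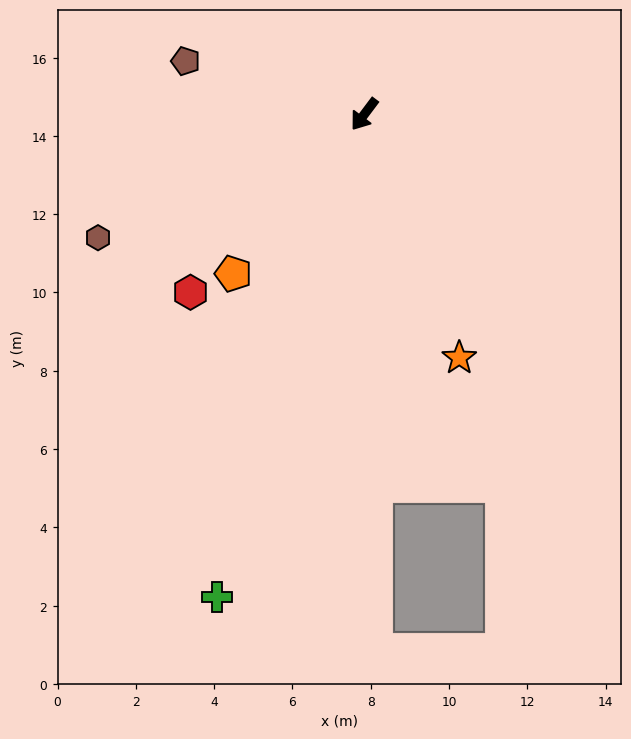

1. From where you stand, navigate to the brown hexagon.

turn right 28°, forward 7.5 m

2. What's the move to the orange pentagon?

turn right 2°, forward 5.3 m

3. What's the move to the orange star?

turn left 58°, forward 6.7 m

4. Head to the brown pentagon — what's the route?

turn right 70°, forward 4.8 m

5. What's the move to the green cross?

turn left 20°, forward 12.9 m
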